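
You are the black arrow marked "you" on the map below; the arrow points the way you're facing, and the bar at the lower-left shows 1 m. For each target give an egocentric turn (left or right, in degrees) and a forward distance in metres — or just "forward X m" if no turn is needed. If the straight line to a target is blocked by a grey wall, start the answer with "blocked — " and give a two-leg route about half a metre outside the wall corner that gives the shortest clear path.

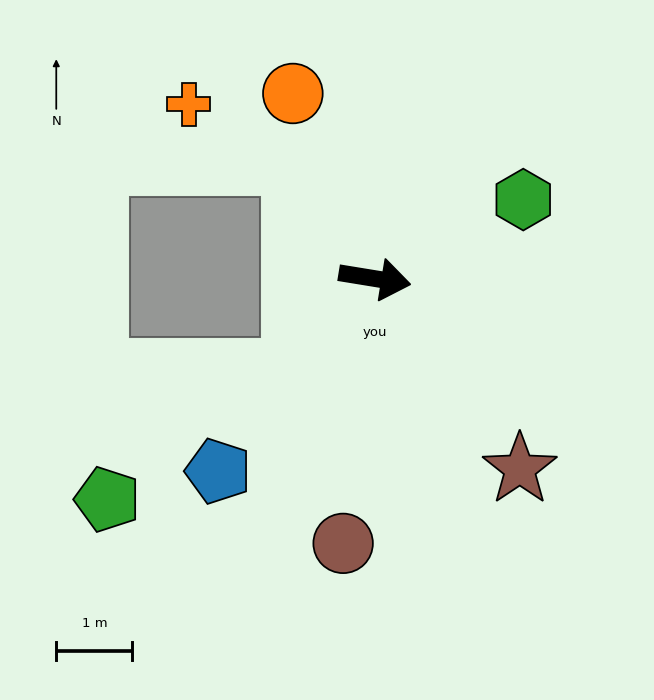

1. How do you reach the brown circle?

turn right 88°, forward 3.5 m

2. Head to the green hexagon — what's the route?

turn left 37°, forward 2.2 m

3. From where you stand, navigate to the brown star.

turn right 43°, forward 3.1 m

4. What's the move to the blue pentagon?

turn right 120°, forward 3.3 m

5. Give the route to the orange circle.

turn left 123°, forward 2.7 m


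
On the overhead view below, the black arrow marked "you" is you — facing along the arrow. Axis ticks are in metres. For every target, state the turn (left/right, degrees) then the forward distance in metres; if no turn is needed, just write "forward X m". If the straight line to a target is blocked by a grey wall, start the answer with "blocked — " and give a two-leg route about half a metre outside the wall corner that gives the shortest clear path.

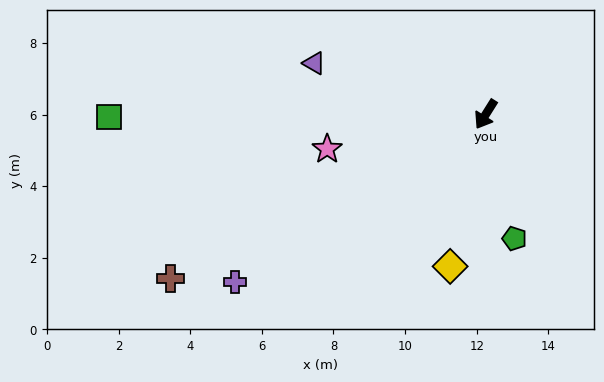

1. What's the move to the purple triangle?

turn right 74°, forward 5.0 m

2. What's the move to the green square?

turn right 57°, forward 10.5 m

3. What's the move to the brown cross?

turn right 30°, forward 9.9 m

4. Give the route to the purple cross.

turn right 24°, forward 8.4 m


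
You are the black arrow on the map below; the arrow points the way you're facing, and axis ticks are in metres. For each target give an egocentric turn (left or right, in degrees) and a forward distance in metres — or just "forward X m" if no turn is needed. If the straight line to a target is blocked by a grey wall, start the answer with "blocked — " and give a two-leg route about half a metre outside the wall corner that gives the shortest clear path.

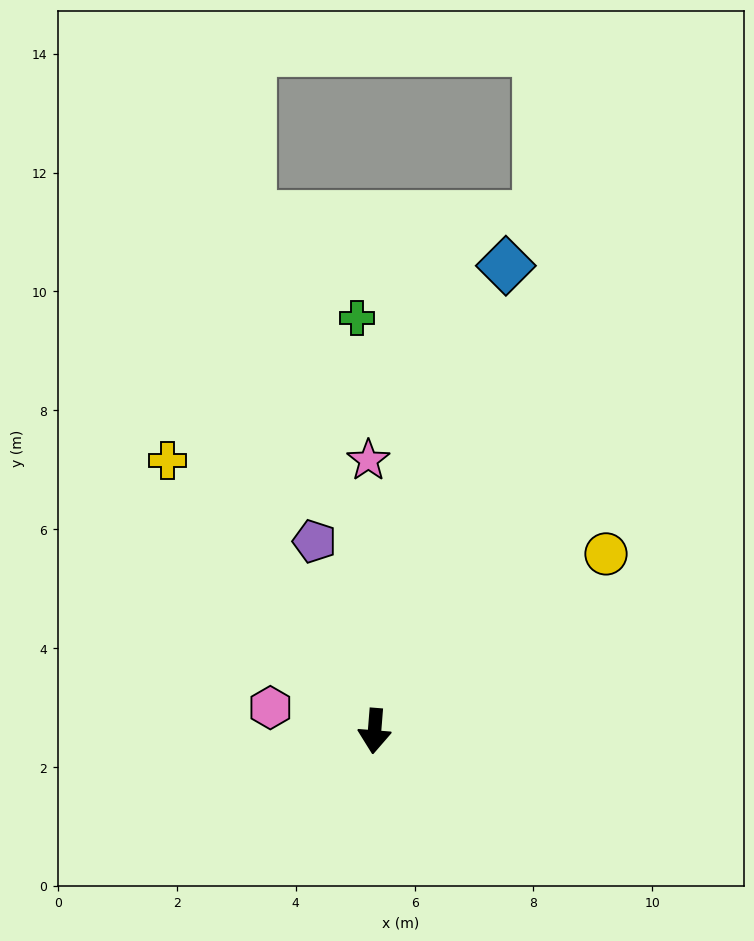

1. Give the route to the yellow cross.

turn right 138°, forward 5.7 m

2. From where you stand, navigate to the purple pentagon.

turn right 158°, forward 3.3 m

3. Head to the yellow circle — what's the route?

turn left 132°, forward 4.9 m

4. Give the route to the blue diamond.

turn left 169°, forward 8.1 m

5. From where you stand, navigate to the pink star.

turn right 174°, forward 4.6 m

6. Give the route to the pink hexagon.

turn right 98°, forward 1.8 m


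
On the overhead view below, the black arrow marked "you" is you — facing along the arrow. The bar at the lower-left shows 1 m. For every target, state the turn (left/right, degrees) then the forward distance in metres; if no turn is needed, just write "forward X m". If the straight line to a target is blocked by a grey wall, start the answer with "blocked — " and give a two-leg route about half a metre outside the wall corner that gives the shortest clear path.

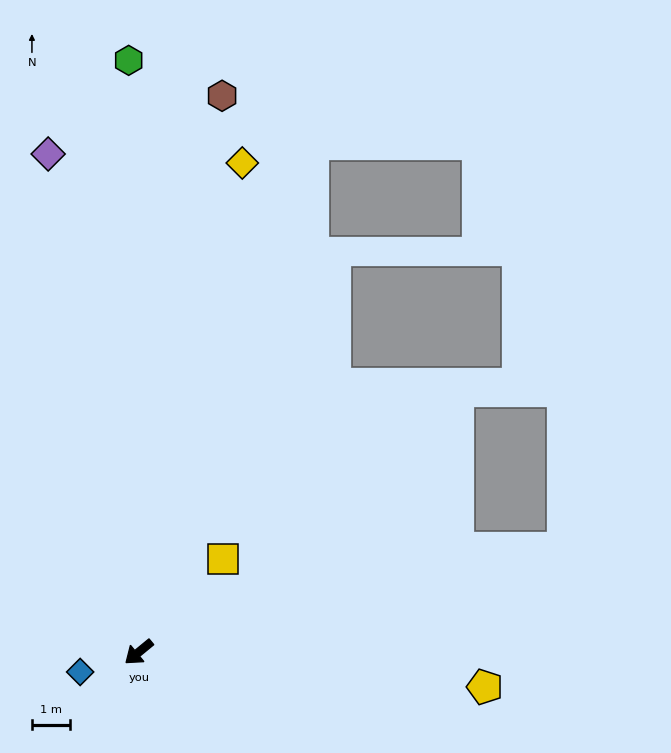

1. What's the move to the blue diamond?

turn right 21°, forward 1.6 m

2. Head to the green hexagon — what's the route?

turn right 128°, forward 15.6 m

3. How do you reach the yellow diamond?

turn right 141°, forward 13.2 m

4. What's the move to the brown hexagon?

turn right 138°, forward 14.8 m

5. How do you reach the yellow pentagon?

turn left 135°, forward 9.2 m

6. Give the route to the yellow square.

turn right 172°, forward 3.3 m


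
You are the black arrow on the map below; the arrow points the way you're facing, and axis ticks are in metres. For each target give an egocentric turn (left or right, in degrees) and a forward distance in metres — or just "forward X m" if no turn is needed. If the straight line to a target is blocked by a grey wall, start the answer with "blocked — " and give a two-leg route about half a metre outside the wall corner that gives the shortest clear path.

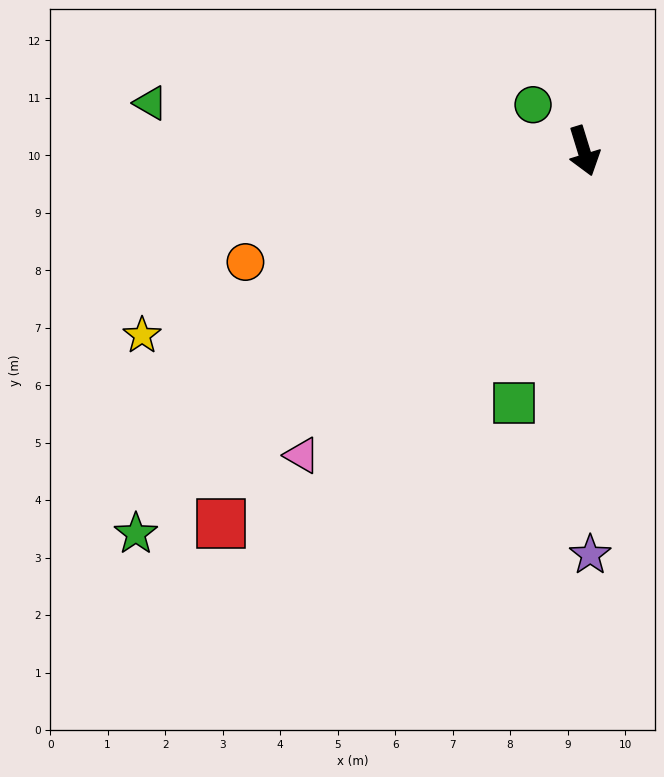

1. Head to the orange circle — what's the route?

turn right 89°, forward 6.2 m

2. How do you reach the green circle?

turn right 149°, forward 1.2 m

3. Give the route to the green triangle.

turn right 113°, forward 7.6 m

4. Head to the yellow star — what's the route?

turn right 84°, forward 8.3 m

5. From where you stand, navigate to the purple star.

turn right 16°, forward 7.0 m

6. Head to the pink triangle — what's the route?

turn right 60°, forward 7.2 m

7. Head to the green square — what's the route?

turn right 33°, forward 4.5 m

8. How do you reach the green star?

turn right 67°, forward 10.2 m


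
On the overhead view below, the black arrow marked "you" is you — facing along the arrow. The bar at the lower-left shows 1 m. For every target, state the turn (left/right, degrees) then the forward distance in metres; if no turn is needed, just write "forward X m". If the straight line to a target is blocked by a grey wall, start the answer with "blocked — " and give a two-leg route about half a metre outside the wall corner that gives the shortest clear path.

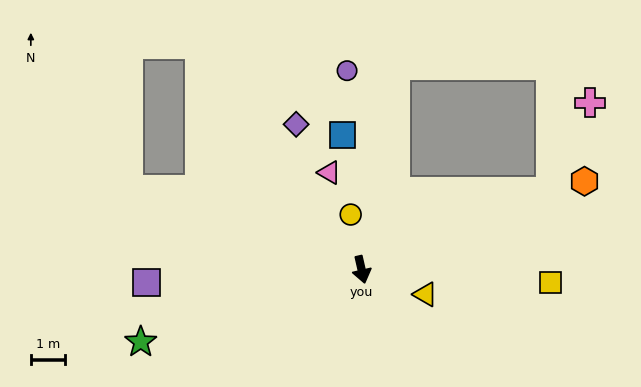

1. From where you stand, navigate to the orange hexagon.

turn left 99°, forward 6.9 m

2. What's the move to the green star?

turn right 85°, forward 6.7 m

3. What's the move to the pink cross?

blocked — turn left 100°, forward 5.9 m, then turn left 43°, forward 2.8 m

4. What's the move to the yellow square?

turn left 73°, forward 5.5 m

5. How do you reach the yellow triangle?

turn left 56°, forward 2.0 m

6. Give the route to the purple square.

turn right 100°, forward 6.2 m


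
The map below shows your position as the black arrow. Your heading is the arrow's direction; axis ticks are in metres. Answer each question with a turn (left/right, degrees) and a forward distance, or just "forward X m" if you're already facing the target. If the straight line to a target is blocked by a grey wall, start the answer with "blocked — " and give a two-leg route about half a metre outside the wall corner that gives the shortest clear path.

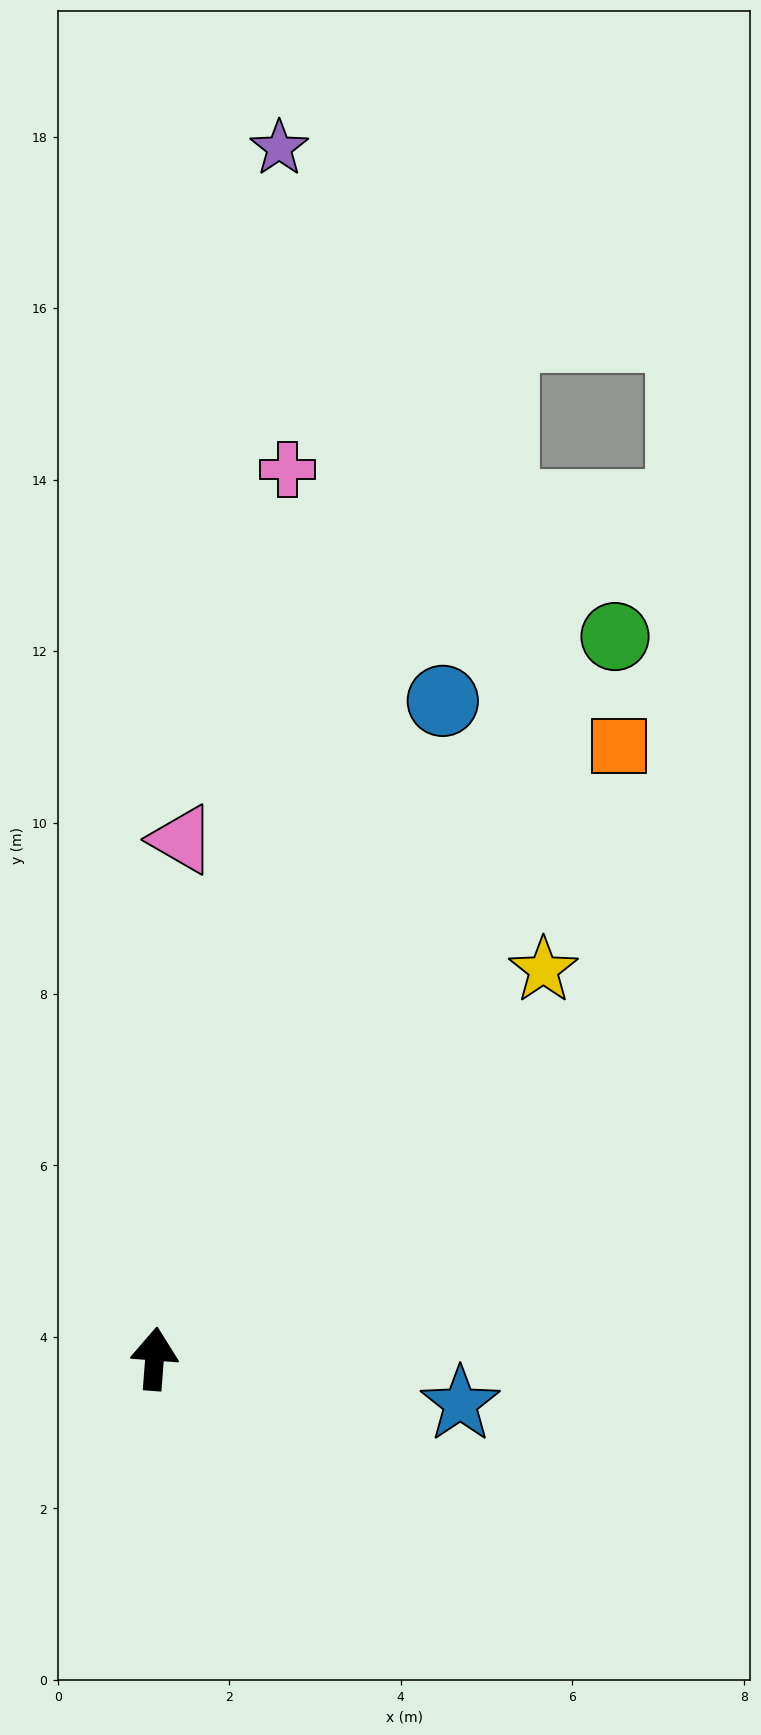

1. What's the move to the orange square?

turn right 33°, forward 9.0 m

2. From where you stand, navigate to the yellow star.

turn right 41°, forward 6.4 m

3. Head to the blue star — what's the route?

turn right 94°, forward 3.6 m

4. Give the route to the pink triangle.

forward 6.1 m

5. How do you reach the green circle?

turn right 28°, forward 10.0 m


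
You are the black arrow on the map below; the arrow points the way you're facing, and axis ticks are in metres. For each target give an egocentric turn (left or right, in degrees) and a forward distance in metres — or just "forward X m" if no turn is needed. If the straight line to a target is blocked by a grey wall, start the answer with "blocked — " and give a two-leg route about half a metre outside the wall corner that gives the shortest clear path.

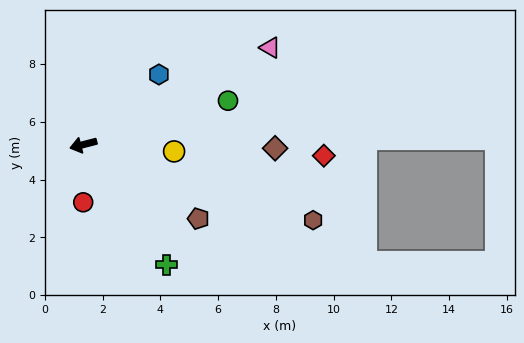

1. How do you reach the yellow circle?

turn left 161°, forward 3.2 m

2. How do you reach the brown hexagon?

turn left 147°, forward 8.4 m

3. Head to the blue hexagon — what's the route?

turn right 152°, forward 3.6 m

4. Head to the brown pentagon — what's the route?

turn left 133°, forward 4.7 m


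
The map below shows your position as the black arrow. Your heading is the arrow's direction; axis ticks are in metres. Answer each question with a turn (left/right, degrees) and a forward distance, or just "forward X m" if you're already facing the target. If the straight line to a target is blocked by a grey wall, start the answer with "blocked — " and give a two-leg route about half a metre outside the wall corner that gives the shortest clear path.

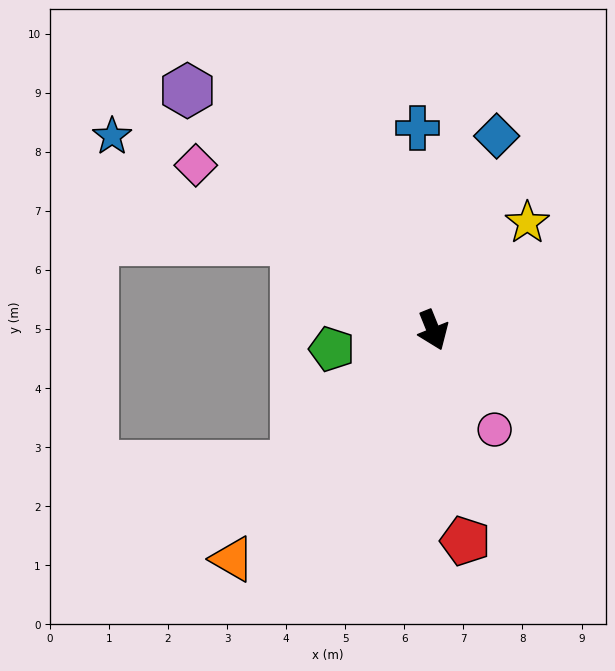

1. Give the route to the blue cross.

turn left 162°, forward 3.4 m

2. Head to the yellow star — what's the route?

turn left 117°, forward 2.4 m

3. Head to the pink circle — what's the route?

turn left 10°, forward 2.0 m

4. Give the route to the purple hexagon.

turn right 156°, forward 5.8 m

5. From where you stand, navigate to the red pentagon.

turn right 13°, forward 3.6 m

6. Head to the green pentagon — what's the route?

turn right 102°, forward 1.7 m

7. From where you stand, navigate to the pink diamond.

turn right 147°, forward 4.9 m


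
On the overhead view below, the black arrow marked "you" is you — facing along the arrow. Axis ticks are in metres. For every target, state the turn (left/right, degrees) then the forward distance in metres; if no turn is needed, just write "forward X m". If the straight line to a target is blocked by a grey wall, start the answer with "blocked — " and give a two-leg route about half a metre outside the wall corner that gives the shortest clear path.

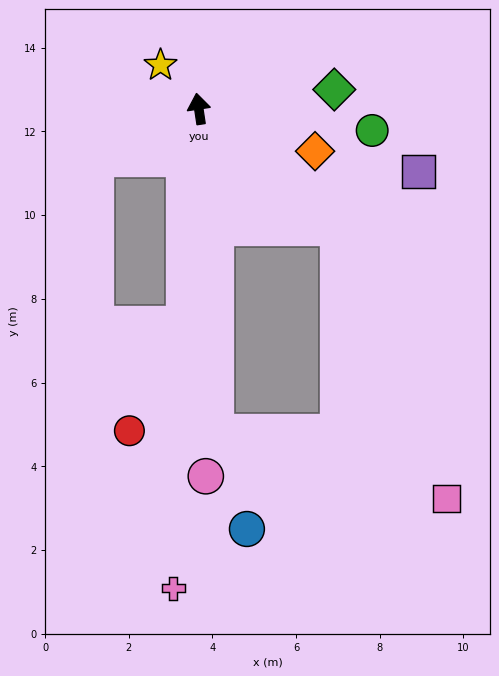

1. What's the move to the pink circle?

turn left 173°, forward 8.8 m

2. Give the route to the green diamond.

turn right 90°, forward 3.3 m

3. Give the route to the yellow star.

turn left 33°, forward 1.4 m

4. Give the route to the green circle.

turn right 106°, forward 4.2 m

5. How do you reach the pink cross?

turn left 168°, forward 11.5 m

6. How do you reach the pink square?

blocked — turn right 139°, forward 4.4 m, then turn right 28°, forward 7.0 m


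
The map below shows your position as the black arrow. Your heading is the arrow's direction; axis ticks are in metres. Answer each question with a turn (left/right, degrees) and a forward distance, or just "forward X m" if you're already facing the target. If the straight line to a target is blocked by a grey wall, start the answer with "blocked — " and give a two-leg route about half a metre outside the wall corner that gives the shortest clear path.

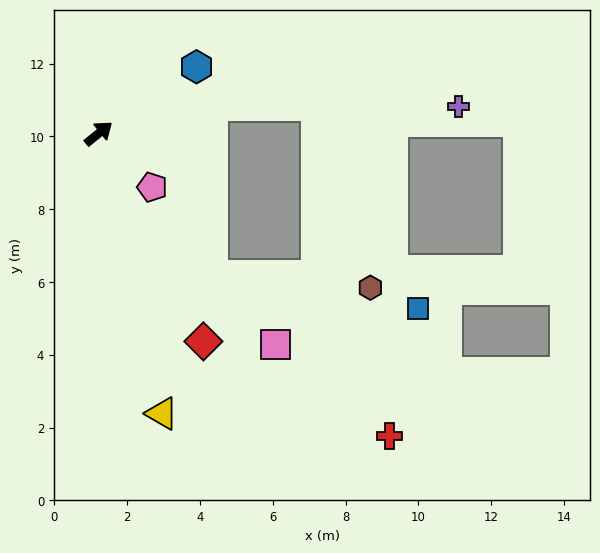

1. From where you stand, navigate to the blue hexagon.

turn right 5°, forward 3.3 m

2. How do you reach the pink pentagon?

turn right 84°, forward 2.1 m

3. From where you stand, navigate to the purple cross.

blocked — turn right 25°, forward 3.2 m, then turn right 14°, forward 6.7 m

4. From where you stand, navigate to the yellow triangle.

turn right 116°, forward 7.9 m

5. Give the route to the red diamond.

turn right 102°, forward 6.4 m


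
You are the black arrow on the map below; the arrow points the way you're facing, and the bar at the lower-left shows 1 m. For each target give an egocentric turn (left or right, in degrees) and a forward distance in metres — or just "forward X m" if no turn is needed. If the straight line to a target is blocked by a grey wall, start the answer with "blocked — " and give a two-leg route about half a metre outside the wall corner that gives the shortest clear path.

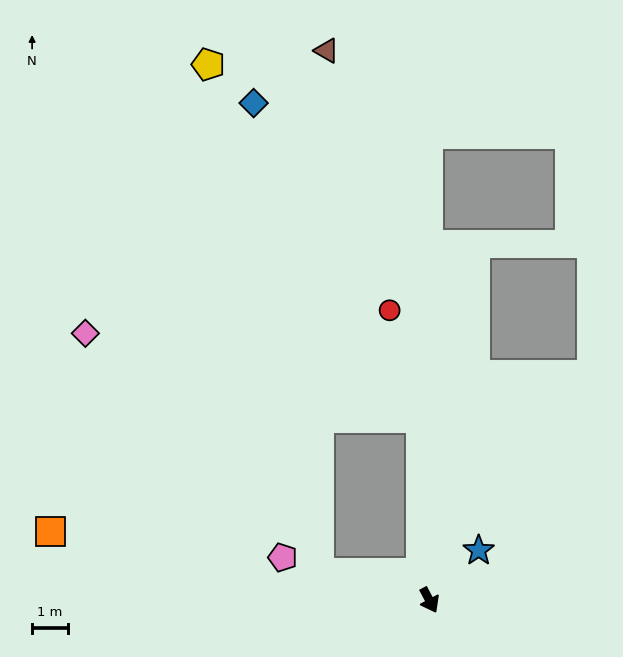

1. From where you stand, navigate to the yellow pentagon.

blocked — turn right 132°, forward 3.2 m, then turn right 64°, forward 14.5 m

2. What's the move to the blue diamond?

blocked — turn left 155°, forward 5.1 m, then turn left 25°, forward 9.9 m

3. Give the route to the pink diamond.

blocked — turn left 155°, forward 5.1 m, then turn left 73°, forward 9.6 m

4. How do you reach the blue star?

turn left 107°, forward 1.9 m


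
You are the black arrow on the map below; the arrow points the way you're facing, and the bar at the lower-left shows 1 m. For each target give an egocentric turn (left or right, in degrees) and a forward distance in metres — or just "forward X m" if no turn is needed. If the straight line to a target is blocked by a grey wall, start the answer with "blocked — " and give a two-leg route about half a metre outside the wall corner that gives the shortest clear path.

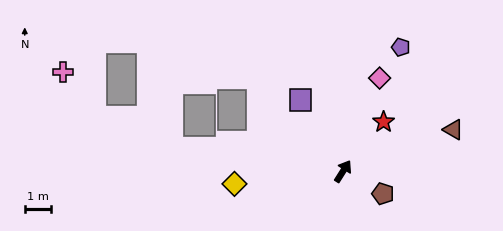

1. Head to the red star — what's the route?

turn right 7°, forward 2.5 m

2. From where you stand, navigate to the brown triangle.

turn right 37°, forward 4.5 m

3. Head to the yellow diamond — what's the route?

turn left 129°, forward 4.2 m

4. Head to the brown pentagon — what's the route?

turn right 87°, forward 1.8 m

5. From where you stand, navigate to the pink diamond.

turn left 11°, forward 3.8 m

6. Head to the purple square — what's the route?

turn left 63°, forward 3.2 m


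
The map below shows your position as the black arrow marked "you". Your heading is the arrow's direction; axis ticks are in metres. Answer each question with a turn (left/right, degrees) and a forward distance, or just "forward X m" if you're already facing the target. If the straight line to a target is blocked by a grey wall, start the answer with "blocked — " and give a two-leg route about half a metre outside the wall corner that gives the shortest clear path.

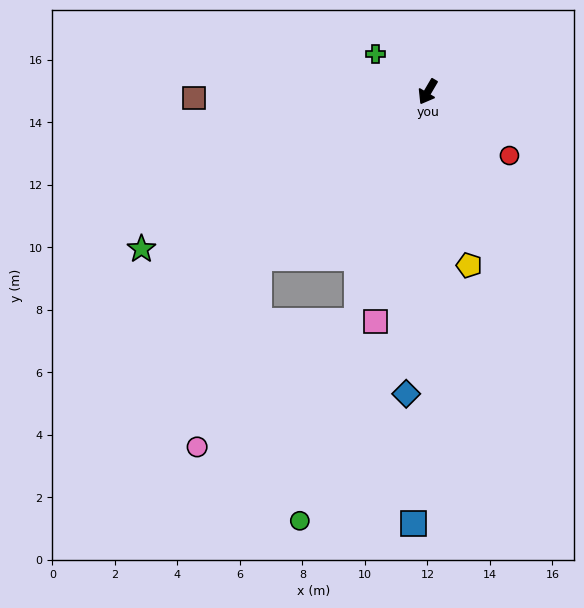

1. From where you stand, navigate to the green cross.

turn right 95°, forward 2.1 m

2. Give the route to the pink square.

turn left 18°, forward 7.5 m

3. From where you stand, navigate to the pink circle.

blocked — turn right 15°, forward 7.6 m, then turn left 27°, forward 6.4 m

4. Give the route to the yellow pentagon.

turn left 44°, forward 5.7 m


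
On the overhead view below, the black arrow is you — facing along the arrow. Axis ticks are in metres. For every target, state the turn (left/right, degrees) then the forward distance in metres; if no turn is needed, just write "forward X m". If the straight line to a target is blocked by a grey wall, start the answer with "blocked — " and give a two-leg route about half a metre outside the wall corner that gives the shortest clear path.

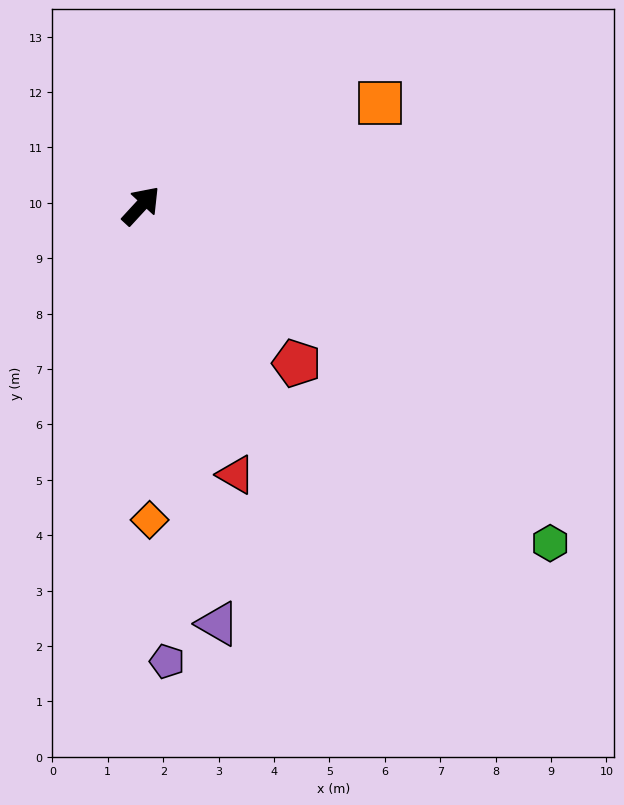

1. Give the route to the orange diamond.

turn right 136°, forward 5.7 m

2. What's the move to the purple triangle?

turn right 127°, forward 7.7 m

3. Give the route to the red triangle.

turn right 118°, forward 5.1 m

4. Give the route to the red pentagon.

turn right 93°, forward 4.0 m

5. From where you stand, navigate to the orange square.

turn right 24°, forward 4.7 m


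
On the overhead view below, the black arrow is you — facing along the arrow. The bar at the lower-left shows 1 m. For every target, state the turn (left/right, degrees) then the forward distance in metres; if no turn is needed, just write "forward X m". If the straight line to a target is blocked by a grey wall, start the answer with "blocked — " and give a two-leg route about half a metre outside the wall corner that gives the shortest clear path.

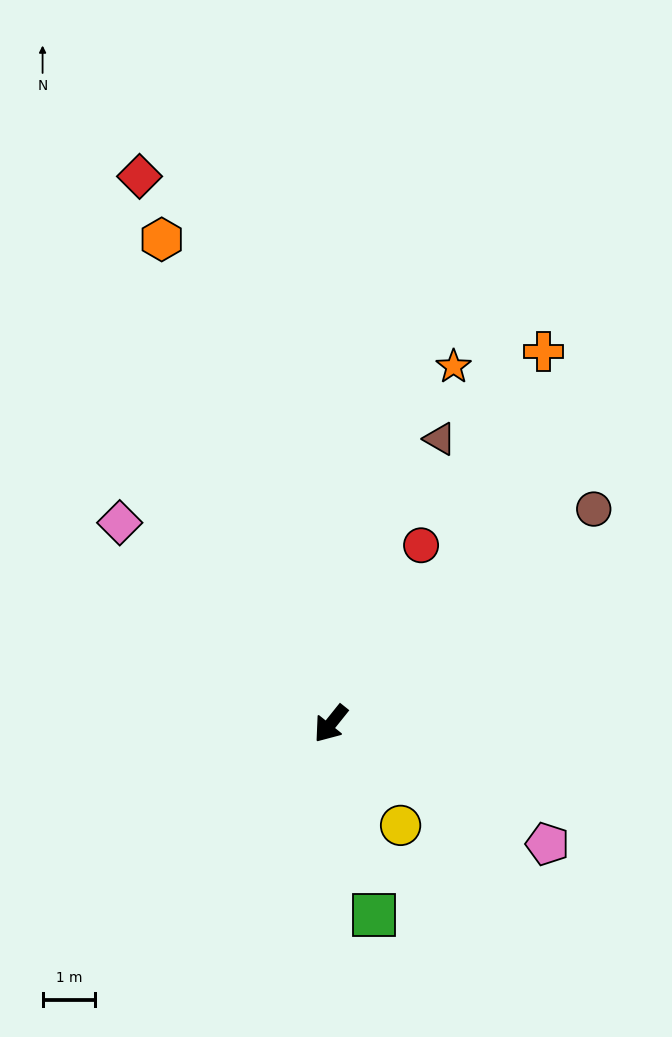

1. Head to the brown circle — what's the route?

turn left 168°, forward 6.4 m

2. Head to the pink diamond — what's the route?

turn right 95°, forward 5.5 m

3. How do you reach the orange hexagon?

turn right 122°, forward 9.7 m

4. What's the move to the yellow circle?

turn left 73°, forward 2.3 m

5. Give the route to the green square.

turn left 51°, forward 3.7 m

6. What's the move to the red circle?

turn right 168°, forward 3.8 m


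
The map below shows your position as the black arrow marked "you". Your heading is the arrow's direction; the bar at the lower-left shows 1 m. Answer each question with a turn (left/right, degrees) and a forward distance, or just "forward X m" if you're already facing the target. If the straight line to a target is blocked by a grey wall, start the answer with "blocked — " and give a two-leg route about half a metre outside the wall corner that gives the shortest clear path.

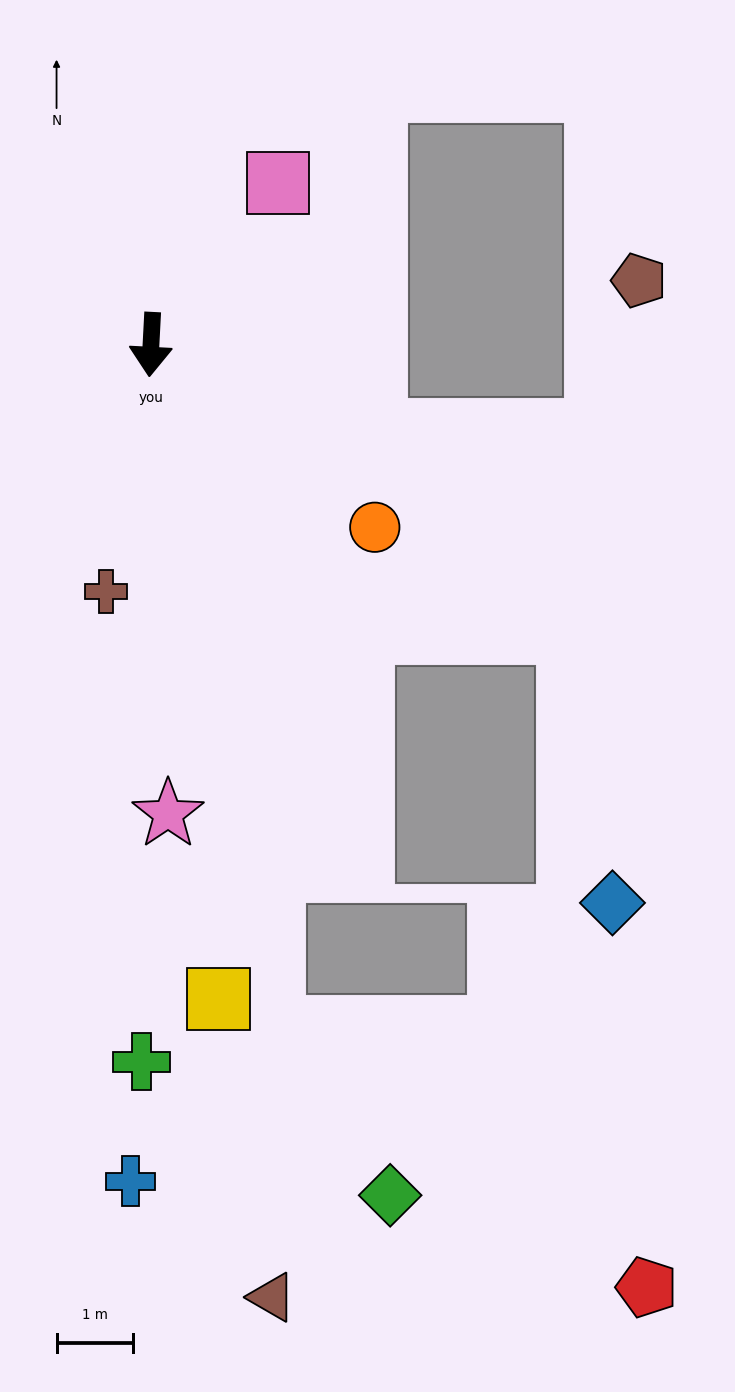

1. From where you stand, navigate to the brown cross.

turn right 7°, forward 3.3 m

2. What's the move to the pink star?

turn left 5°, forward 6.2 m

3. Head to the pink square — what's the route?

turn left 145°, forward 2.7 m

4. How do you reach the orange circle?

turn left 54°, forward 3.8 m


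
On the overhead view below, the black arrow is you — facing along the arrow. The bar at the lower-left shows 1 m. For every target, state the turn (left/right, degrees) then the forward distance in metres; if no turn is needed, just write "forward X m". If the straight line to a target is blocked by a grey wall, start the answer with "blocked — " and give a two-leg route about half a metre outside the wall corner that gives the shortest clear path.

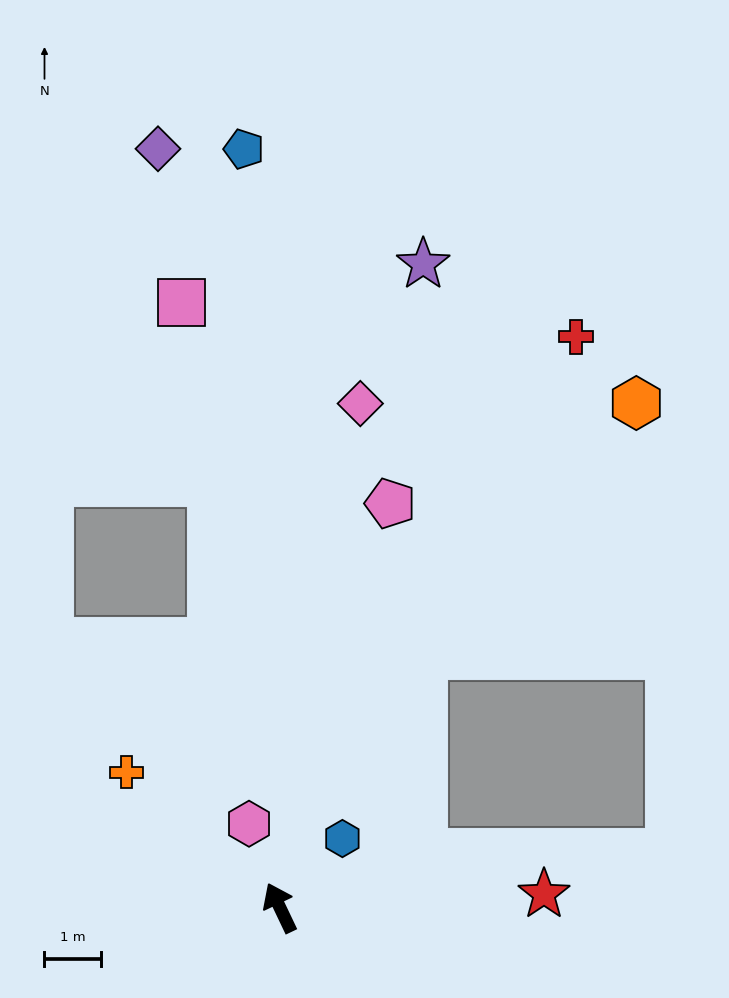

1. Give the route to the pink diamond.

turn right 35°, forward 9.0 m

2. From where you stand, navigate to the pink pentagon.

turn right 41°, forward 7.4 m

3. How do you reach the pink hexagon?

turn right 5°, forward 1.6 m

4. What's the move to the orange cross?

turn left 23°, forward 3.6 m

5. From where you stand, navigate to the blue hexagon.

turn right 68°, forward 1.6 m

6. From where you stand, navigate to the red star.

turn right 113°, forward 4.7 m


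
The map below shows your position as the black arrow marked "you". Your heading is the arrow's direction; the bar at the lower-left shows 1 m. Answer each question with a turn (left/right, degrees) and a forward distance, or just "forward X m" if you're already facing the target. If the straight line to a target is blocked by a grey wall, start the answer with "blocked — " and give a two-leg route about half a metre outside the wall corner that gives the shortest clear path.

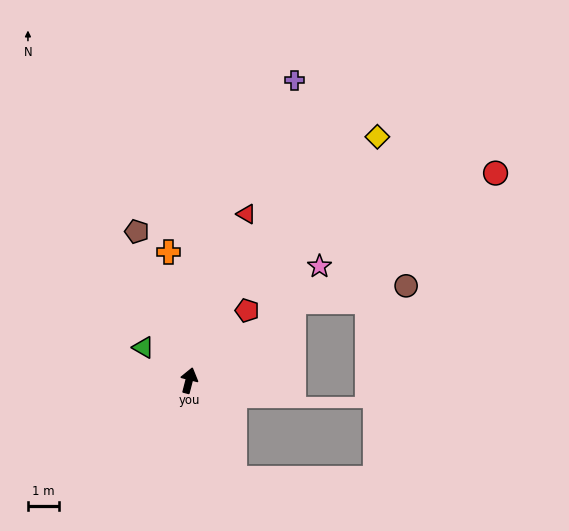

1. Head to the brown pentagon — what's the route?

turn left 34°, forward 5.1 m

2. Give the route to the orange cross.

turn left 24°, forward 4.2 m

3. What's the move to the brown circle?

blocked — turn right 38°, forward 4.2 m, then turn right 30°, forward 3.7 m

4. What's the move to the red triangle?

turn right 5°, forward 5.7 m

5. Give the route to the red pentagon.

turn right 25°, forward 2.9 m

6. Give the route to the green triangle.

turn left 69°, forward 1.8 m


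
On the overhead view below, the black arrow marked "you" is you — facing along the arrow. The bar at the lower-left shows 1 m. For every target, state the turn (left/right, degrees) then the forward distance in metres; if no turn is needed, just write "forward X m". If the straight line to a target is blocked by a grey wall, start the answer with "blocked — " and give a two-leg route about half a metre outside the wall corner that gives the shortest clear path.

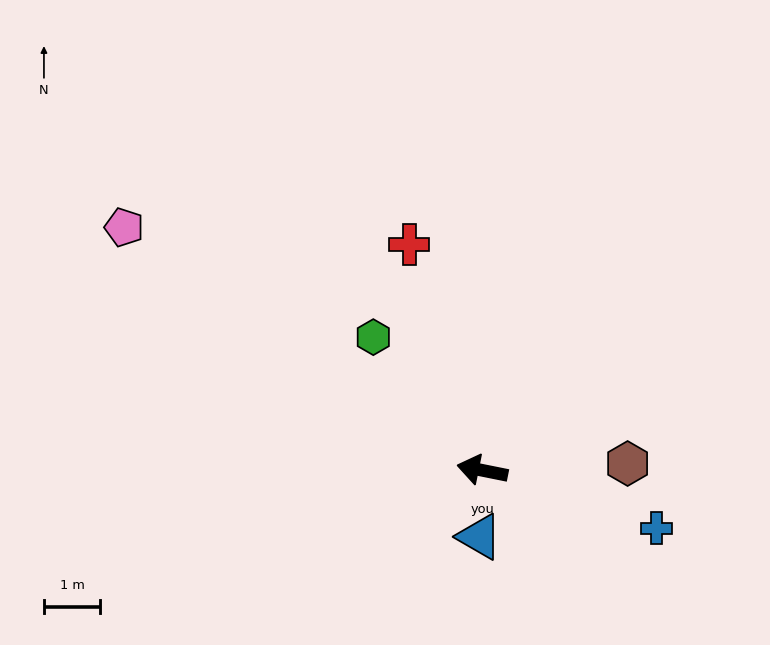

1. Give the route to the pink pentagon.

turn right 23°, forward 7.7 m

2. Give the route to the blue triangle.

turn left 99°, forward 1.2 m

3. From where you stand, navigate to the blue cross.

turn left 173°, forward 3.3 m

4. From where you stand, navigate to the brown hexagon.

turn right 166°, forward 2.6 m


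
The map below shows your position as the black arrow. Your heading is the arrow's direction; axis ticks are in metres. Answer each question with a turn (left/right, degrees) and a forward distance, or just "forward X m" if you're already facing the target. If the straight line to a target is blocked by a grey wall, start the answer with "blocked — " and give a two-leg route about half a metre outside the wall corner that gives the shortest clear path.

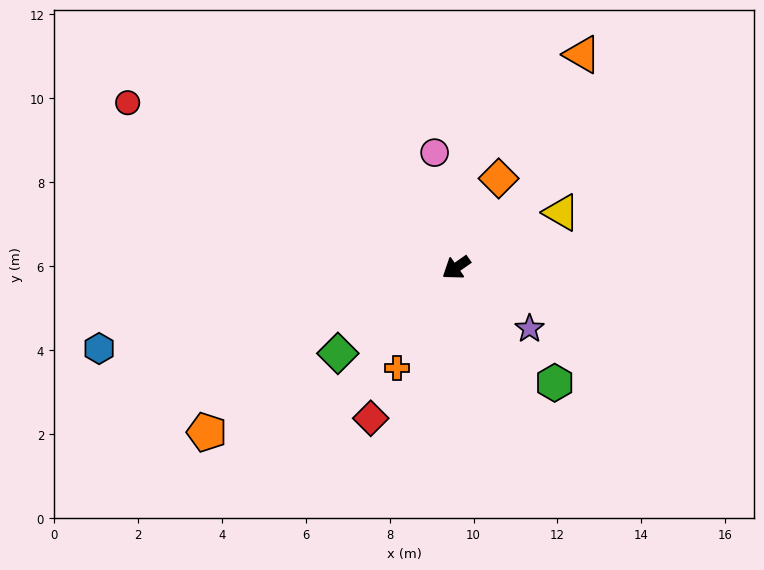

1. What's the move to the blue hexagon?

turn right 22°, forward 8.7 m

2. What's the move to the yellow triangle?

turn left 173°, forward 2.8 m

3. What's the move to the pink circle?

turn right 114°, forward 2.8 m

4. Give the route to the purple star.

turn left 105°, forward 2.3 m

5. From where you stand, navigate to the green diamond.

forward 3.5 m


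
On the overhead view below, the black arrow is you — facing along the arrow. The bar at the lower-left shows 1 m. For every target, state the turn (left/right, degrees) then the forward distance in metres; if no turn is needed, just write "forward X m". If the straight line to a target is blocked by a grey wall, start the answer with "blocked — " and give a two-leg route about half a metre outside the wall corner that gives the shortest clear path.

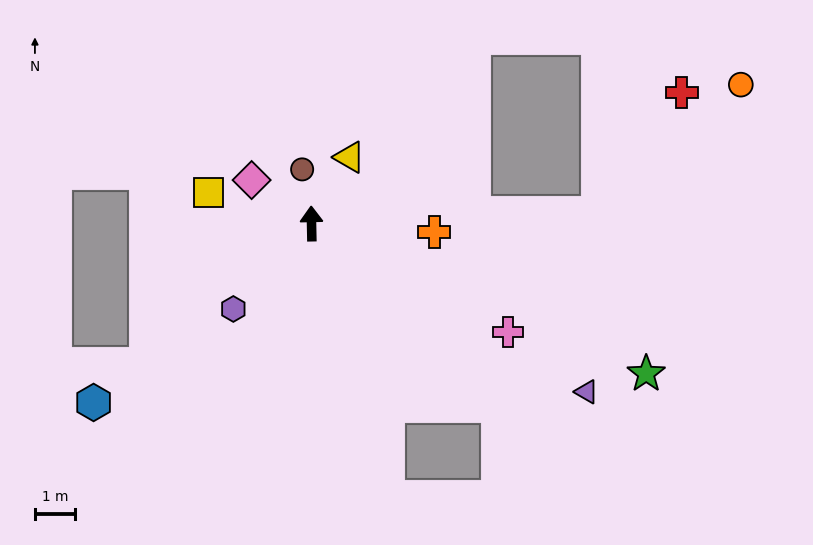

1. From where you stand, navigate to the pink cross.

turn right 120°, forward 5.6 m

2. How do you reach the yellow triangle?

turn right 31°, forward 1.9 m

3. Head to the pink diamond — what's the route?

turn left 53°, forward 1.8 m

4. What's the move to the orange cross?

turn right 95°, forward 3.1 m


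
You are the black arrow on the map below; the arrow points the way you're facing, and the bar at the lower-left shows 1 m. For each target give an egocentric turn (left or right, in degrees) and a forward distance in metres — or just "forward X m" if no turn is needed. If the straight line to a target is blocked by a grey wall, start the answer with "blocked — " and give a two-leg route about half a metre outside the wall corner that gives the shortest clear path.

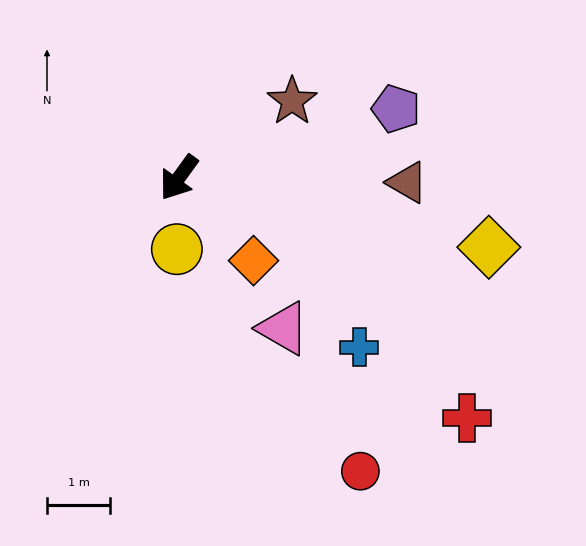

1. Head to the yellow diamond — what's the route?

turn left 113°, forward 5.0 m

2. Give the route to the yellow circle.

turn left 34°, forward 1.1 m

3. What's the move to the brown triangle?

turn left 125°, forward 3.6 m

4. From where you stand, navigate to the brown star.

turn left 160°, forward 2.2 m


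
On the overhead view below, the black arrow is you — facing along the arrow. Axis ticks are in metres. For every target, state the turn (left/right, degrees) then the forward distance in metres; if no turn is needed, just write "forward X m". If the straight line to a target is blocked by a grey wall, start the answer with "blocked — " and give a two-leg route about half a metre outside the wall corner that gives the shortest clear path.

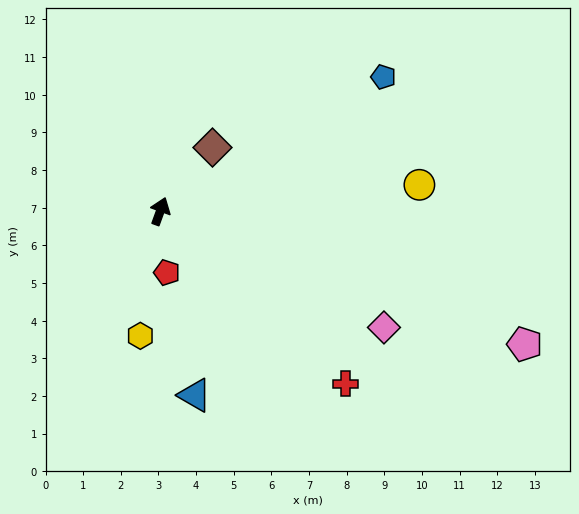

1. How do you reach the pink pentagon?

turn right 90°, forward 10.3 m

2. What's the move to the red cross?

turn right 113°, forward 6.7 m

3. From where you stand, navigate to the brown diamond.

turn right 19°, forward 2.2 m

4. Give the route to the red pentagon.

turn right 154°, forward 1.6 m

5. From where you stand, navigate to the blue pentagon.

turn right 39°, forward 6.9 m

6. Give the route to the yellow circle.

turn right 64°, forward 6.9 m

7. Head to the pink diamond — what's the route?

turn right 97°, forward 6.7 m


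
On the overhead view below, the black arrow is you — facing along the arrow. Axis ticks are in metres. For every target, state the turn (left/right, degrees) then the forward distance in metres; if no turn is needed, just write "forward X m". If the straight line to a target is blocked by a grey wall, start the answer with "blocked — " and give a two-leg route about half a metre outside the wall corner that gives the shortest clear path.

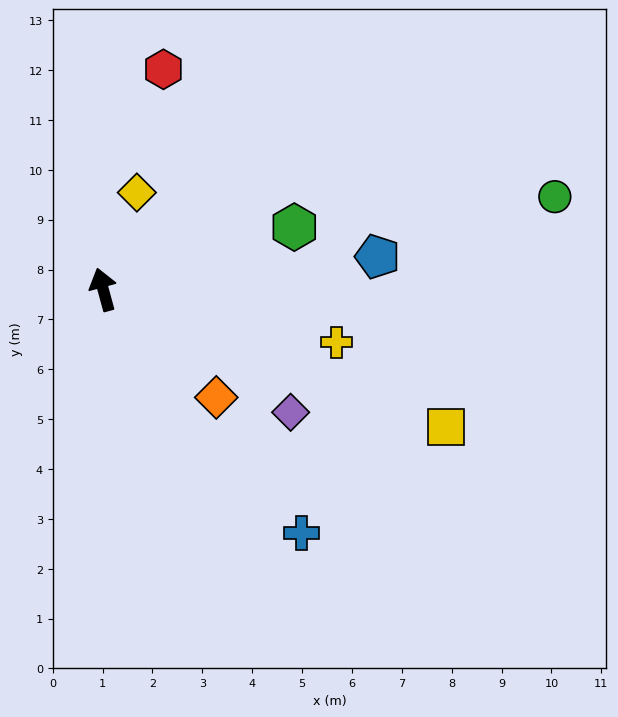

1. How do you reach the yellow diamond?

turn right 34°, forward 2.1 m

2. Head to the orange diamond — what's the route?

turn right 149°, forward 3.1 m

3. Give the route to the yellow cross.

turn right 118°, forward 4.8 m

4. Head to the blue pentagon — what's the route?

turn right 98°, forward 5.5 m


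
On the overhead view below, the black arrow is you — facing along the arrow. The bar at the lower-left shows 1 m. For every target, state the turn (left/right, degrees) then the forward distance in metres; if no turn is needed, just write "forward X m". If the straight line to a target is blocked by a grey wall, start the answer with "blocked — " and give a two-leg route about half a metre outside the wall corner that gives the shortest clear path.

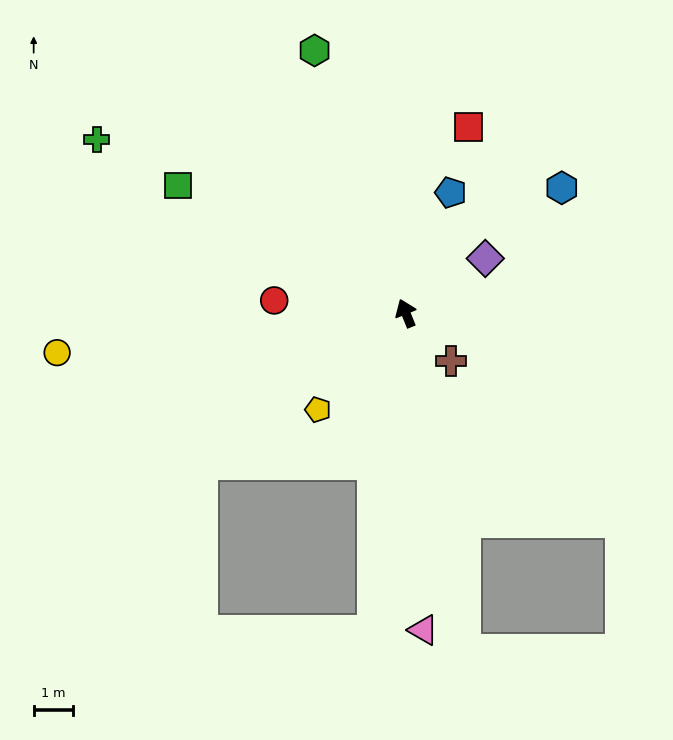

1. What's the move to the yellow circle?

turn left 74°, forward 9.0 m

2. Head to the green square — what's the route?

turn left 39°, forward 6.7 m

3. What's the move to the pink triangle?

turn left 161°, forward 8.1 m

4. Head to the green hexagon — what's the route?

turn right 3°, forward 7.1 m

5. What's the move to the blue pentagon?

turn right 42°, forward 3.3 m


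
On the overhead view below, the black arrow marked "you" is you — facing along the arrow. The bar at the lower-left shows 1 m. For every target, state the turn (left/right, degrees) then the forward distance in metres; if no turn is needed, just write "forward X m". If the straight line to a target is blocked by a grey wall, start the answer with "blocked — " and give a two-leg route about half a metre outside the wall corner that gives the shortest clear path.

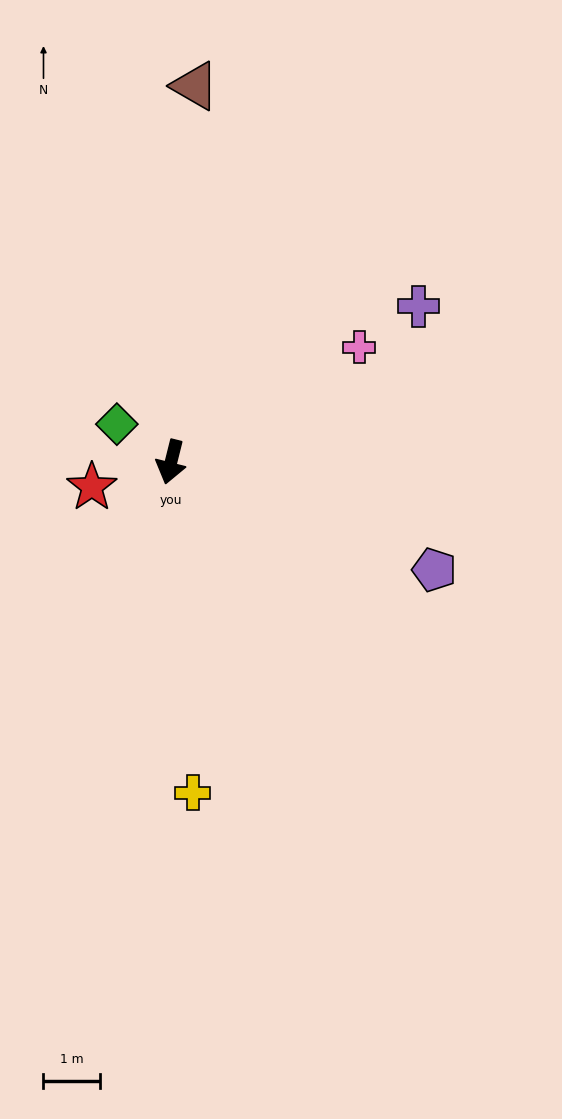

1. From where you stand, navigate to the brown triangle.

turn right 170°, forward 6.7 m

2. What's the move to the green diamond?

turn right 111°, forward 1.2 m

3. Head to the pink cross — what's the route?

turn left 135°, forward 3.9 m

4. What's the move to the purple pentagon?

turn left 82°, forward 5.1 m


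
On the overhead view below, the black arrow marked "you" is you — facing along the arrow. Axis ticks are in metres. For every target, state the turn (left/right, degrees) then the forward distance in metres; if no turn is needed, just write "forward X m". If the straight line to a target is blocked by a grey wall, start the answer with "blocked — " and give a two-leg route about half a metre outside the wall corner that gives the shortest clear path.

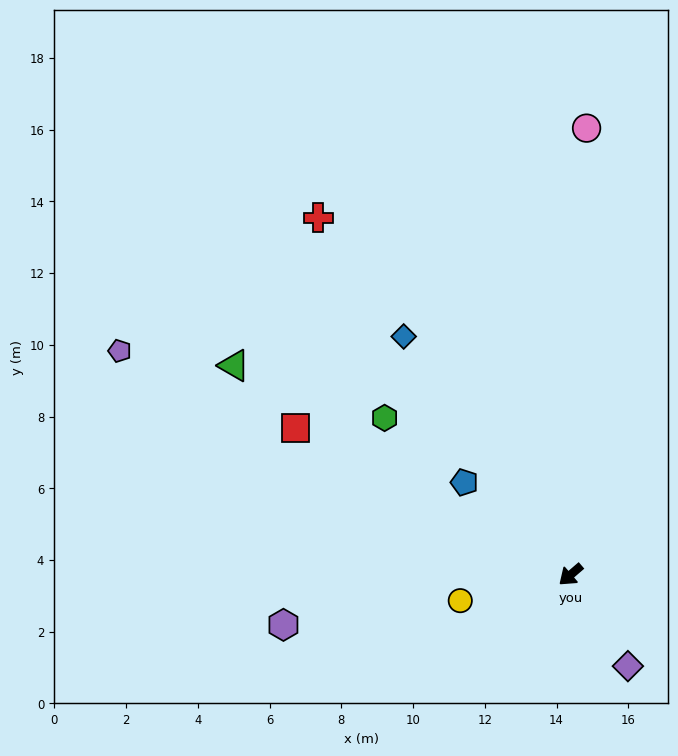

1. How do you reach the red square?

turn right 69°, forward 8.7 m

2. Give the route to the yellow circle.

turn right 27°, forward 3.2 m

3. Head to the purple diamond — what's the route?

turn left 81°, forward 3.0 m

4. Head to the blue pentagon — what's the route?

turn right 82°, forward 3.9 m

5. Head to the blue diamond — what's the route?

turn right 96°, forward 8.1 m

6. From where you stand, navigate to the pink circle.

turn right 133°, forward 12.5 m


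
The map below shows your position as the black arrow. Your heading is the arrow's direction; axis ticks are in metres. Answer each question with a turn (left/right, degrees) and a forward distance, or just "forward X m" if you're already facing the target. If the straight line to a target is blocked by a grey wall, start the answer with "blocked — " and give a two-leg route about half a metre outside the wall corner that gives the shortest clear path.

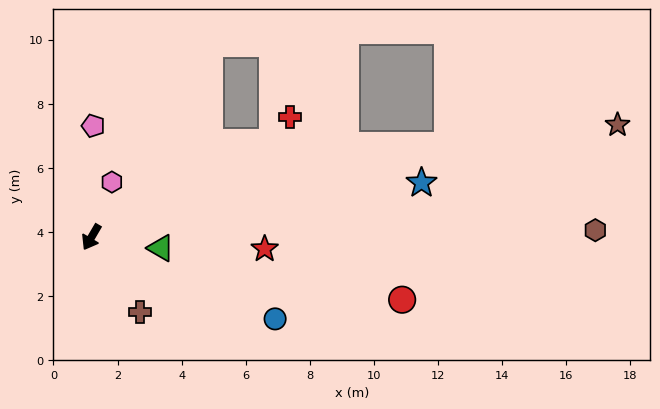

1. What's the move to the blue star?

turn left 130°, forward 10.4 m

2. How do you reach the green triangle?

turn left 111°, forward 2.2 m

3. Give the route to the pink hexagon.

turn right 170°, forward 1.8 m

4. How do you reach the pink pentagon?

turn right 151°, forward 3.5 m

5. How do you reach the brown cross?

turn left 63°, forward 2.8 m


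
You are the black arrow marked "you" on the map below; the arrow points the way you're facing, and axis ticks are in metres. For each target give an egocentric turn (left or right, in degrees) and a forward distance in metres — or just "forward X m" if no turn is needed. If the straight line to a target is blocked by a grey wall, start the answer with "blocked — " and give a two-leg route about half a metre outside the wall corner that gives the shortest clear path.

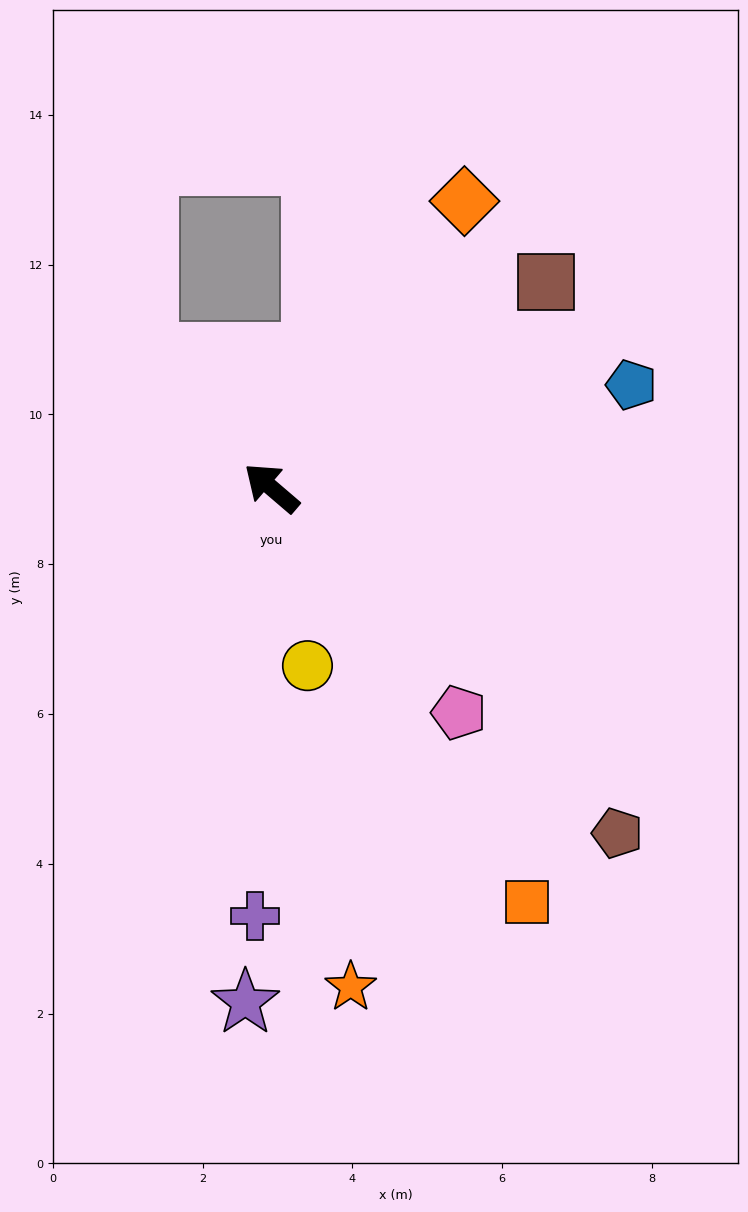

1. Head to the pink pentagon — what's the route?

turn left 170°, forward 3.9 m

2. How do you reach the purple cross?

turn left 128°, forward 5.7 m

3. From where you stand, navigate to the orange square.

turn left 162°, forward 6.5 m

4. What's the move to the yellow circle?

turn left 142°, forward 2.4 m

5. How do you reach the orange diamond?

turn right 83°, forward 4.6 m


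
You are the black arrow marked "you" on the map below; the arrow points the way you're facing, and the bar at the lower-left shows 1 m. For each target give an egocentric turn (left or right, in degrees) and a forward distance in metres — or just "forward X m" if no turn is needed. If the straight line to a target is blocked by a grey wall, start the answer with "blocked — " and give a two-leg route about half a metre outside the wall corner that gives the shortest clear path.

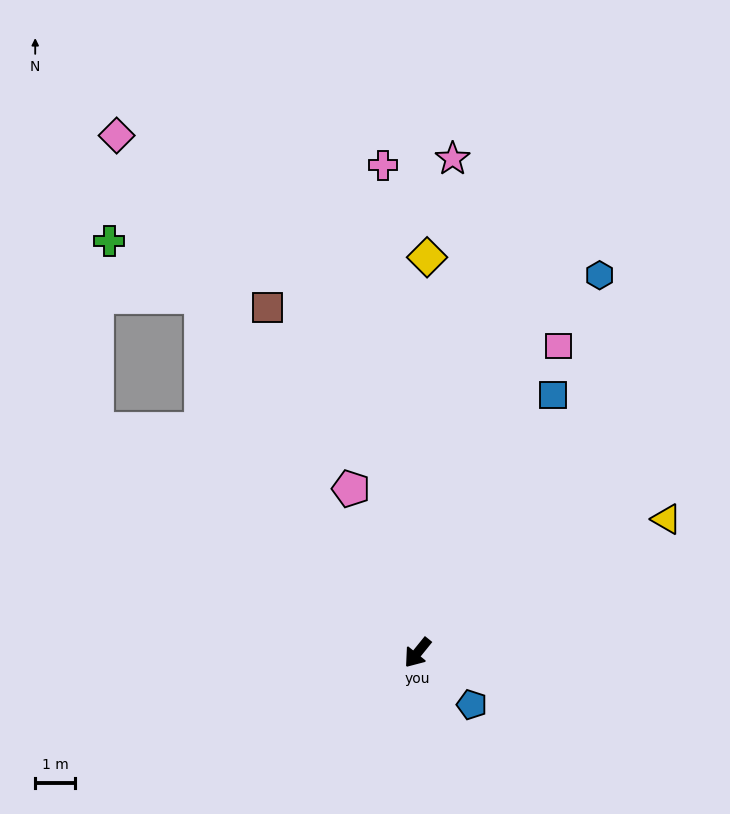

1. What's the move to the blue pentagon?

turn left 85°, forward 1.9 m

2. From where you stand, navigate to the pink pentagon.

turn right 119°, forward 4.4 m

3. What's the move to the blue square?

turn right 169°, forward 7.3 m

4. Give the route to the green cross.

blocked — turn right 110°, forward 10.4 m, then turn left 28°, forward 2.7 m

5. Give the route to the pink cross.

turn right 137°, forward 12.2 m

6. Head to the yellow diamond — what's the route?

turn right 142°, forward 9.9 m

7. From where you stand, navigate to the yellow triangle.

turn left 157°, forward 7.0 m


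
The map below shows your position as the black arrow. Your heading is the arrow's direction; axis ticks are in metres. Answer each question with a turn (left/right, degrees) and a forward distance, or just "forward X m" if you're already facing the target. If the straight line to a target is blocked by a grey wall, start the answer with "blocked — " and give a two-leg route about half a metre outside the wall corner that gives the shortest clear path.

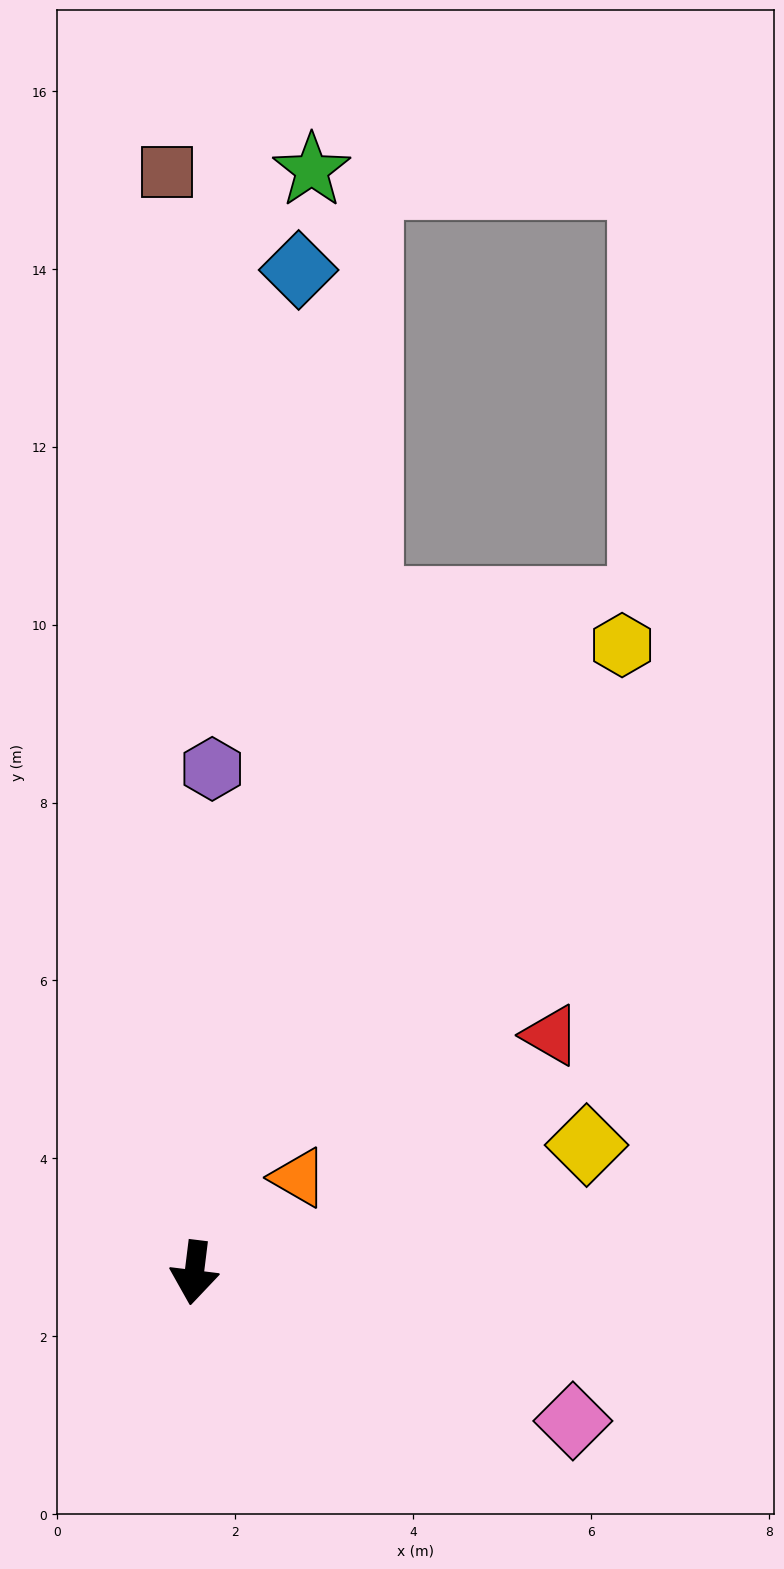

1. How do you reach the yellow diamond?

turn left 115°, forward 4.6 m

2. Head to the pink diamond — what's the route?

turn left 76°, forward 4.6 m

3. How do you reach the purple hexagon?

turn right 175°, forward 5.7 m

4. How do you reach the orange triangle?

turn left 139°, forward 1.6 m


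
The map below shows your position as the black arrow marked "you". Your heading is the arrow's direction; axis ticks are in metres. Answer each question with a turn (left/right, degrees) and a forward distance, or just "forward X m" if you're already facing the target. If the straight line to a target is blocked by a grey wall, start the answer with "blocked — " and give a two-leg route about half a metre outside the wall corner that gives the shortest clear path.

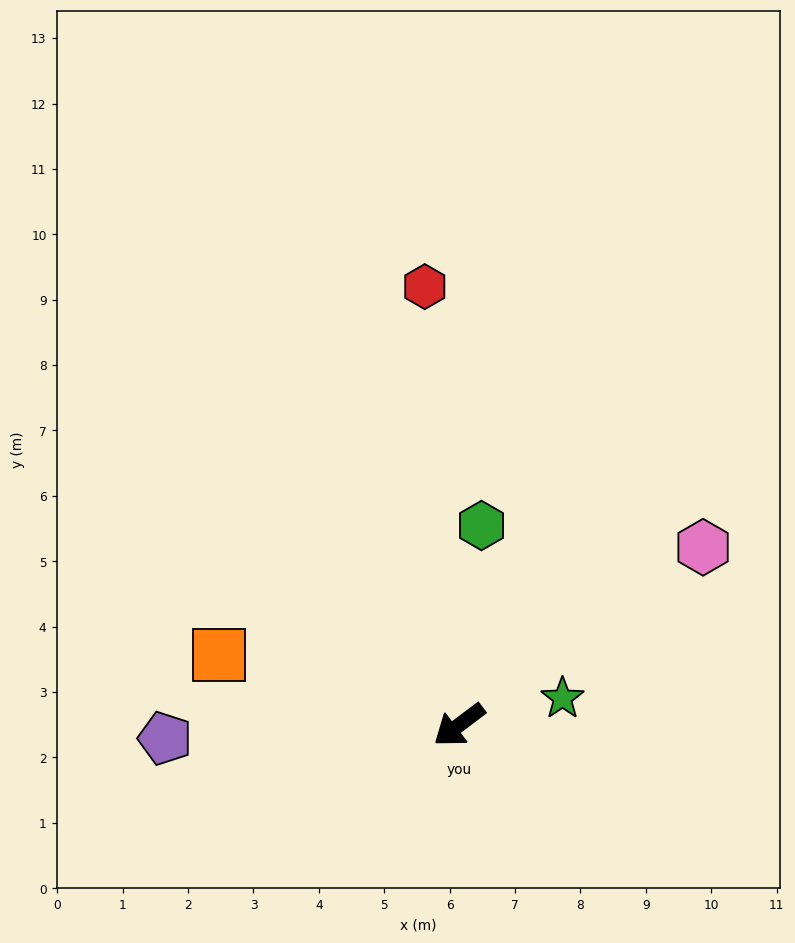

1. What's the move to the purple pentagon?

turn right 34°, forward 4.5 m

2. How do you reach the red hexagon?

turn right 123°, forward 6.7 m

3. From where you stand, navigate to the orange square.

turn right 53°, forward 3.8 m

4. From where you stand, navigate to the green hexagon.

turn right 133°, forward 3.1 m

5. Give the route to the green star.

turn left 157°, forward 1.6 m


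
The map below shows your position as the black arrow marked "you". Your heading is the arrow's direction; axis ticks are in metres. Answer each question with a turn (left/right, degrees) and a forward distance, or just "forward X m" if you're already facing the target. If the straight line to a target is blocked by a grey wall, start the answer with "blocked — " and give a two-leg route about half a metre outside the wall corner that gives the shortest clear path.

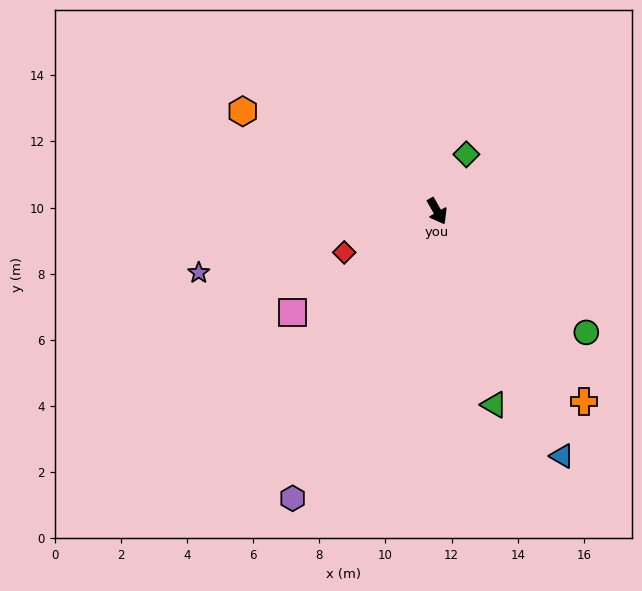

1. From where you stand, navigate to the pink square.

turn right 85°, forward 5.3 m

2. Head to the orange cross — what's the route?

turn left 8°, forward 7.3 m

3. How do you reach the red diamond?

turn right 96°, forward 3.1 m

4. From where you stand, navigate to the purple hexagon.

turn right 56°, forward 9.7 m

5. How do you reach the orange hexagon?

turn right 147°, forward 6.6 m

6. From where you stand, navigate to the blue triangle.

turn right 3°, forward 8.3 m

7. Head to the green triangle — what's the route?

turn right 13°, forward 6.1 m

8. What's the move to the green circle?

turn left 21°, forward 5.8 m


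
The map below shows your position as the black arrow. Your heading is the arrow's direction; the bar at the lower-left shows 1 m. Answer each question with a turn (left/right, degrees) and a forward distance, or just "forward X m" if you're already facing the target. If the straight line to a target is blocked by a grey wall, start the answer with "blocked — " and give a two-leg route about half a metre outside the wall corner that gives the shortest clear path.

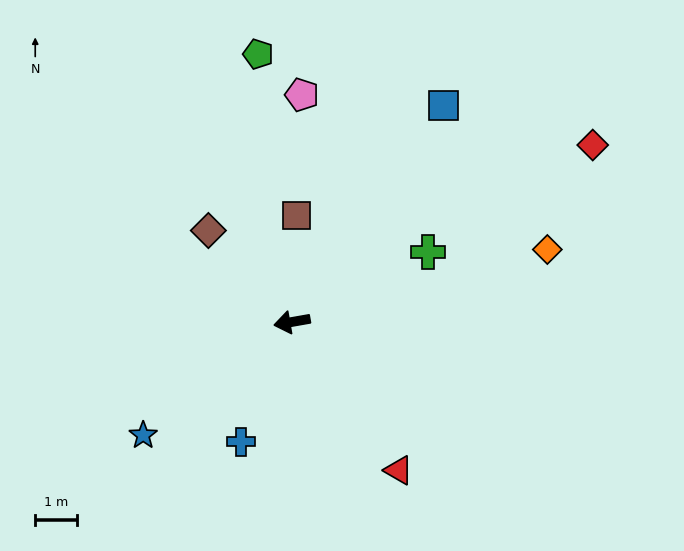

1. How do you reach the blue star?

turn left 27°, forward 4.5 m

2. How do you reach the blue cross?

turn left 57°, forward 3.1 m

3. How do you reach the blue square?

turn right 135°, forward 6.3 m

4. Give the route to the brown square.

turn right 102°, forward 2.5 m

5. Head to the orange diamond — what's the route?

turn right 174°, forward 6.3 m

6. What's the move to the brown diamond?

turn right 58°, forward 3.0 m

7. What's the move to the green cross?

turn right 163°, forward 3.7 m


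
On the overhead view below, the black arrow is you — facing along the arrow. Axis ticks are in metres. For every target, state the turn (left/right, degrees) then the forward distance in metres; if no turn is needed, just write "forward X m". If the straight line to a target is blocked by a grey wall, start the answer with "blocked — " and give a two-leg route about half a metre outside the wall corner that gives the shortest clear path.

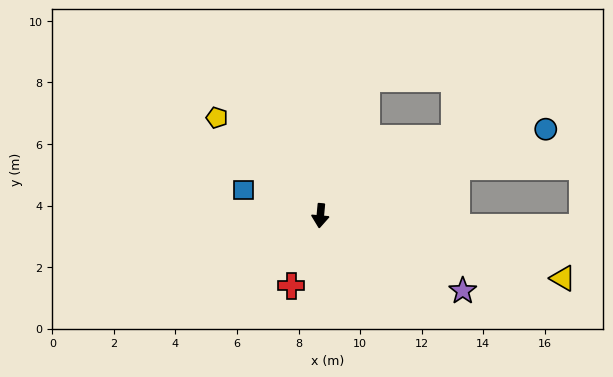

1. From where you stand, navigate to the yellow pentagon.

turn right 128°, forward 4.6 m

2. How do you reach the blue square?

turn right 103°, forward 2.6 m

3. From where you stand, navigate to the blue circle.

turn left 116°, forward 7.8 m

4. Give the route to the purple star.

turn left 67°, forward 5.2 m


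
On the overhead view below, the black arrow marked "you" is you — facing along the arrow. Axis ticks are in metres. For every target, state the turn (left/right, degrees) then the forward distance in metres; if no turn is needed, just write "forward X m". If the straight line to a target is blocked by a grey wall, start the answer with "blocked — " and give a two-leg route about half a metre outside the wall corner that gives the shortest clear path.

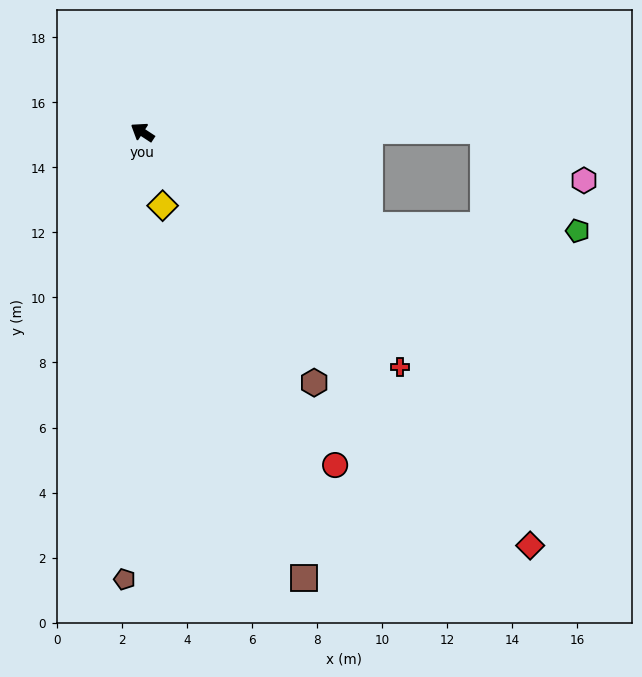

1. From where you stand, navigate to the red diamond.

turn left 166°, forward 17.4 m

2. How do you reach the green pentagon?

blocked — turn right 169°, forward 7.5 m, then turn left 21°, forward 6.4 m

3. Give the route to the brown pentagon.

turn left 121°, forward 13.8 m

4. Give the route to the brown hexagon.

turn left 158°, forward 9.3 m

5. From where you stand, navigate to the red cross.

turn left 171°, forward 10.7 m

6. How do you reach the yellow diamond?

turn left 139°, forward 2.3 m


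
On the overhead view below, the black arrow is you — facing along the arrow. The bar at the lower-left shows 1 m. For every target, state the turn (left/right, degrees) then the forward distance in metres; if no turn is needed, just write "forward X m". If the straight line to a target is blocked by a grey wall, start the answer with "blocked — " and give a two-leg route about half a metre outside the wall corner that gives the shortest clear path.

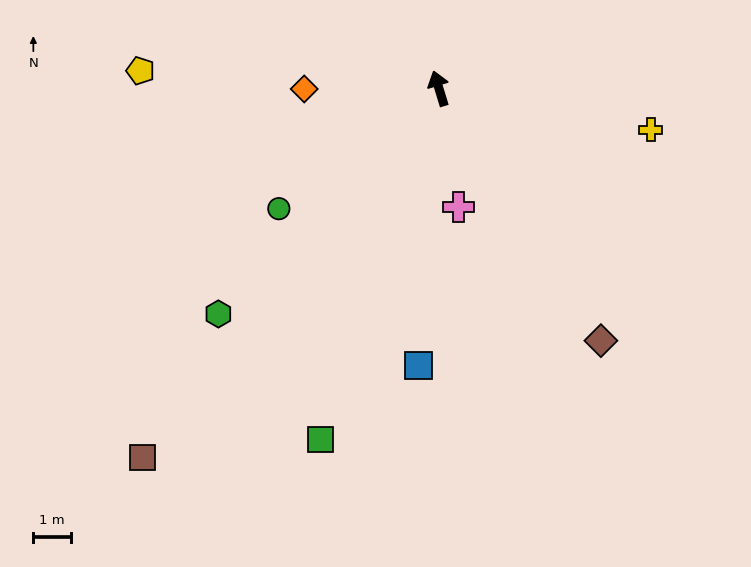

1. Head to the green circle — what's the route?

turn left 110°, forward 5.3 m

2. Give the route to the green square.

turn left 144°, forward 9.8 m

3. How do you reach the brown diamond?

turn right 164°, forward 7.9 m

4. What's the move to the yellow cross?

turn right 118°, forward 5.7 m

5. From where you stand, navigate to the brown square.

turn left 124°, forward 12.5 m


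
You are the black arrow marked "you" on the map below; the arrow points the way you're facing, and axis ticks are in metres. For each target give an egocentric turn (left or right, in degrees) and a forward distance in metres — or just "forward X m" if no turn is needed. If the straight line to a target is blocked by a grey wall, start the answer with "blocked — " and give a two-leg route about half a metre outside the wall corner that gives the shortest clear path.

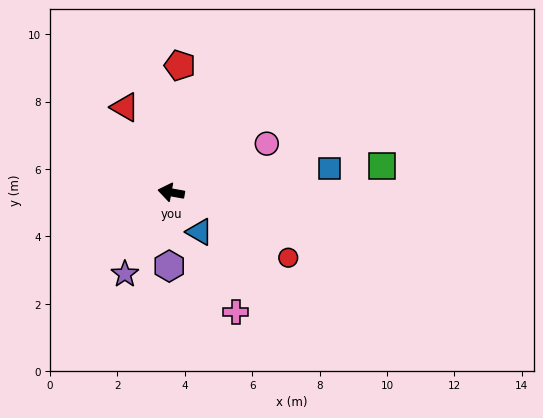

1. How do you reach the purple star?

turn left 71°, forward 2.8 m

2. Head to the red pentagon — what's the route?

turn right 84°, forward 3.8 m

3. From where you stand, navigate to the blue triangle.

turn left 136°, forward 1.4 m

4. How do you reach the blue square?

turn right 161°, forward 4.8 m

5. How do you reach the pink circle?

turn right 143°, forward 3.2 m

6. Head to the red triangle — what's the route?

turn right 51°, forward 2.9 m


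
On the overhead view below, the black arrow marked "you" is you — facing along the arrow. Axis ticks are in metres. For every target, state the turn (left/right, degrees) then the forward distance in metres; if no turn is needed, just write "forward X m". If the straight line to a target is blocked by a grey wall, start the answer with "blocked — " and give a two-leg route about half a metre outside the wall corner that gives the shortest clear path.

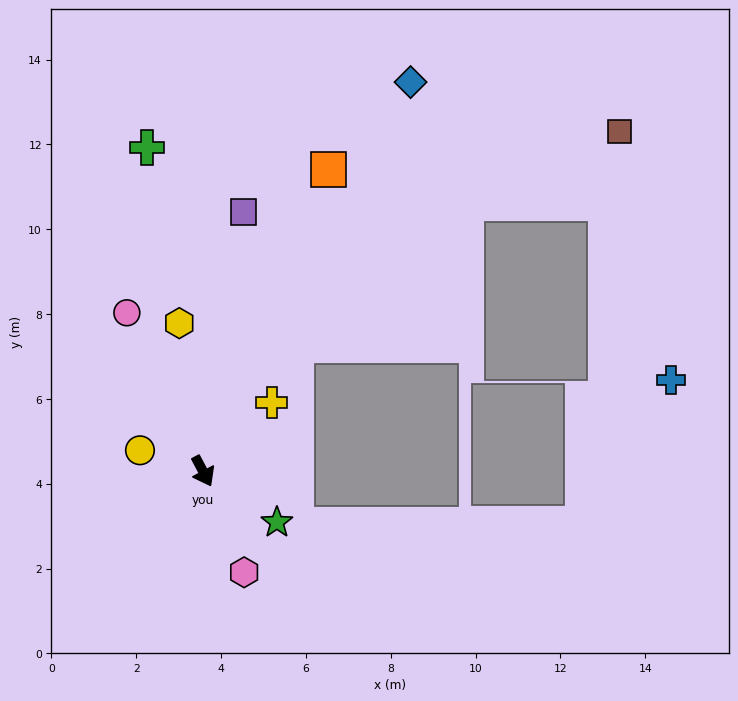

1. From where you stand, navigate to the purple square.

turn left 143°, forward 6.2 m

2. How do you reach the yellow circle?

turn right 136°, forward 1.6 m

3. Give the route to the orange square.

turn left 130°, forward 7.7 m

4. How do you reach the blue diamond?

turn left 124°, forward 10.4 m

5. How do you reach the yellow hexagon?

turn left 161°, forward 3.5 m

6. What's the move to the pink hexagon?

turn right 6°, forward 2.6 m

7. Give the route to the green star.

turn left 27°, forward 2.1 m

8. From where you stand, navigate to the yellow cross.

turn left 107°, forward 2.3 m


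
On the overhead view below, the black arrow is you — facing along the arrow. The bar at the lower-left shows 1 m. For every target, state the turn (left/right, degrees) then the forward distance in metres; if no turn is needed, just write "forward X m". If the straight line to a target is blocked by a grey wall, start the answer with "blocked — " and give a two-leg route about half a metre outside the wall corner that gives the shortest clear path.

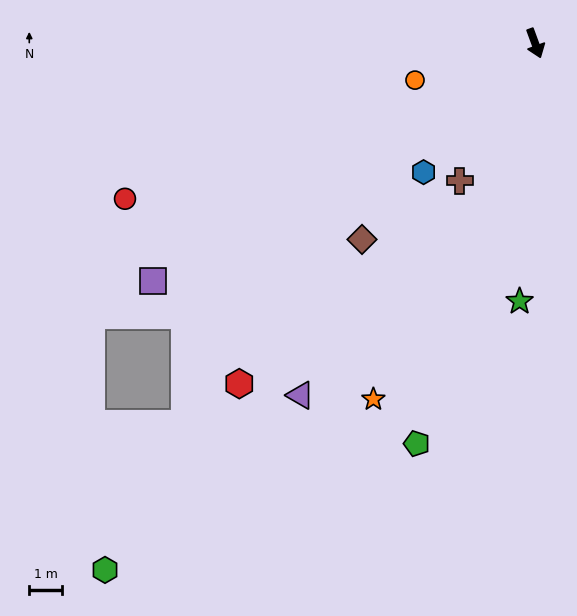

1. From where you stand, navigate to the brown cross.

turn right 49°, forward 4.9 m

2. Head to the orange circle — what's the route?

turn right 93°, forward 3.9 m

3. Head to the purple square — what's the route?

turn right 78°, forward 13.9 m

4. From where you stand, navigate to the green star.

turn right 24°, forward 8.0 m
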